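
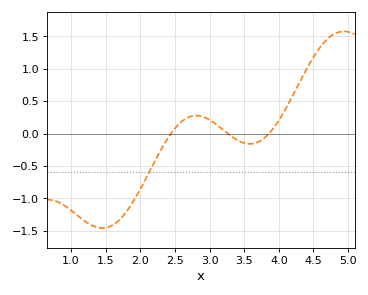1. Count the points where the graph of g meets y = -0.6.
1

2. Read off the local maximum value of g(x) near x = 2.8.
0.276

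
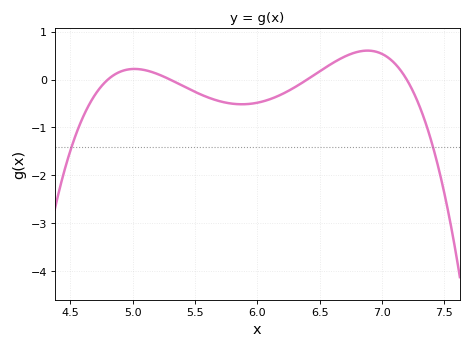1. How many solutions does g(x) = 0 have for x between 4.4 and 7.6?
4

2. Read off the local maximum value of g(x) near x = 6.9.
0.6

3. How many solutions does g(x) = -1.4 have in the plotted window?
2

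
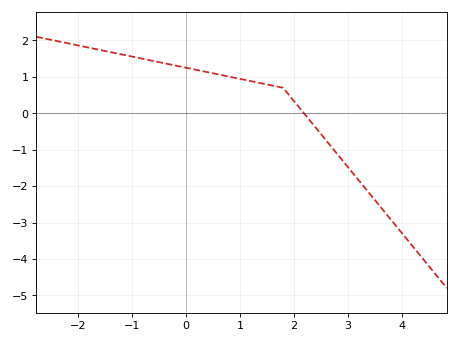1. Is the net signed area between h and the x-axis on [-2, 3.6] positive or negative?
positive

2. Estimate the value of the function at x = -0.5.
1.4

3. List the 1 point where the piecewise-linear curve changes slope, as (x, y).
(1.8, 0.7)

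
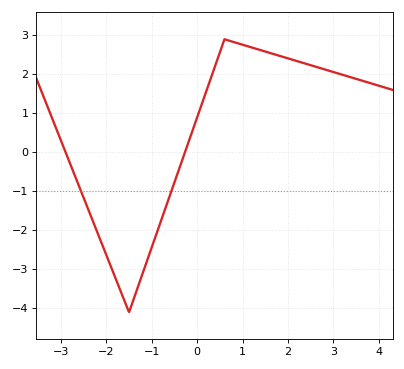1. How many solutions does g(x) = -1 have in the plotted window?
2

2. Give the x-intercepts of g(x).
-2.9, -0.27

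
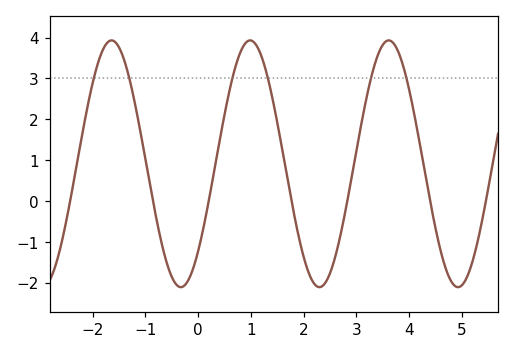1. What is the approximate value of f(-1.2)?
2.4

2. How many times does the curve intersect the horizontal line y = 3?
6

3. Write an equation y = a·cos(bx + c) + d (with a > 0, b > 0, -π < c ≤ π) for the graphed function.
y = 3.02cos(2.39x - 2.36) + 0.91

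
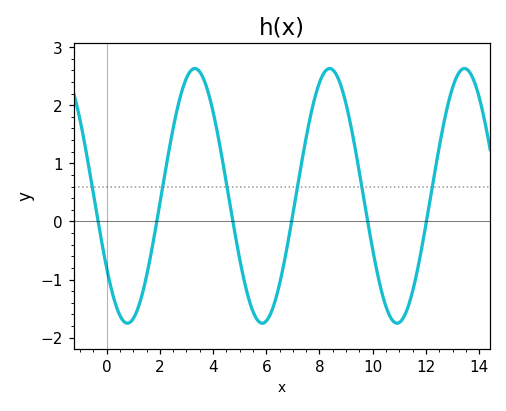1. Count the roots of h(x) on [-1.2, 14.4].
6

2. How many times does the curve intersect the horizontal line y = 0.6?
6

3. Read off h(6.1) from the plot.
-1.64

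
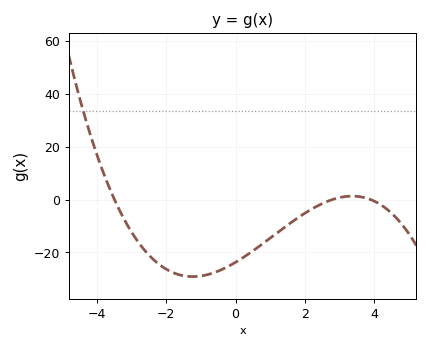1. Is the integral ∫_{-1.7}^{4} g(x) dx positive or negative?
negative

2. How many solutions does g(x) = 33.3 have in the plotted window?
1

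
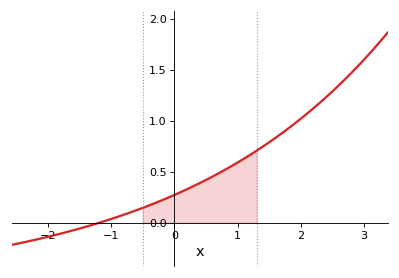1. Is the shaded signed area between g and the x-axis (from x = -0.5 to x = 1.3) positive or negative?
positive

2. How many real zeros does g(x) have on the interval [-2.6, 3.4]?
1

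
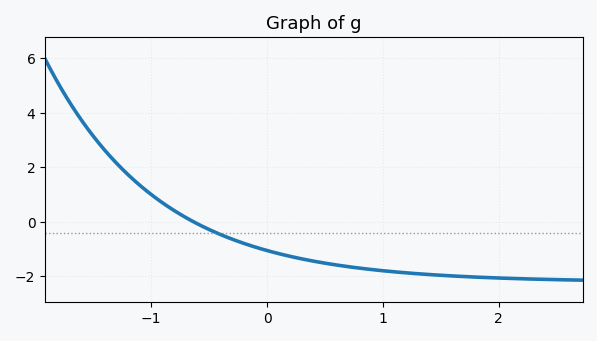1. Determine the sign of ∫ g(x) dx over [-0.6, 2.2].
negative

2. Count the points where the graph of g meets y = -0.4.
1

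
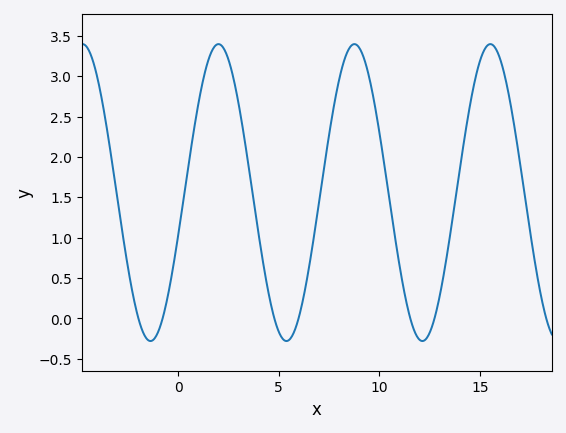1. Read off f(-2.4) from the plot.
0.5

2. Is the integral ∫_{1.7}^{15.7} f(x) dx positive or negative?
positive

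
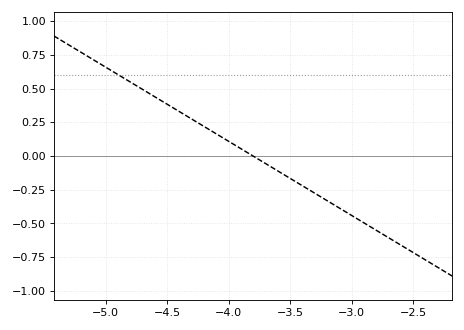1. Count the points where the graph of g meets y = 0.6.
1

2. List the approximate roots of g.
-3.8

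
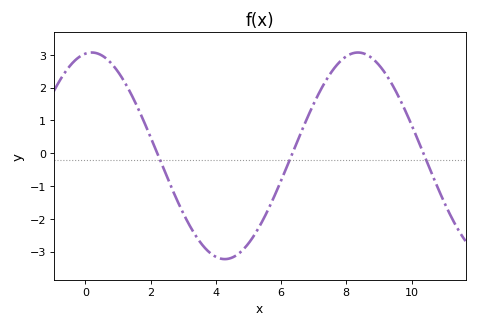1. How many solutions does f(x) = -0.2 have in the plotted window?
3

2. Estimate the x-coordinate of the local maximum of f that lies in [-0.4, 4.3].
0.193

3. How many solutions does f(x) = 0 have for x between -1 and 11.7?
3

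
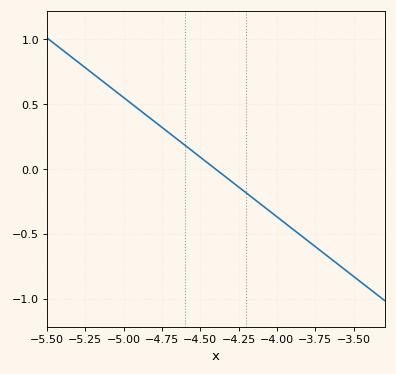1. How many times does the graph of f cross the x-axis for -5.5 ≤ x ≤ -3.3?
1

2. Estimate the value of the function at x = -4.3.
-0.092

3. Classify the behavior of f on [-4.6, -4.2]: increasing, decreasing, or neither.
decreasing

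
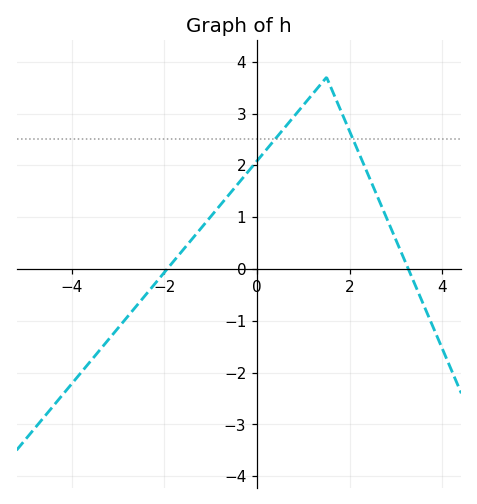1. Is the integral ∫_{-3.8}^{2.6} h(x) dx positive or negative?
positive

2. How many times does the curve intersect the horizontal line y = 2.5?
2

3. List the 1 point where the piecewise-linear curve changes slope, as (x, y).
(1.5, 3.7)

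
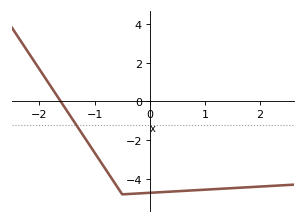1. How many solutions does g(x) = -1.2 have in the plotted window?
1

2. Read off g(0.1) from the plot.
-4.7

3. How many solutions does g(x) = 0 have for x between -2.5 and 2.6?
1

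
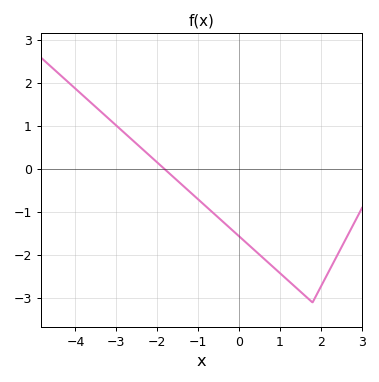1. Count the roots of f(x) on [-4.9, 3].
1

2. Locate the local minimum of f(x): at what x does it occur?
1.8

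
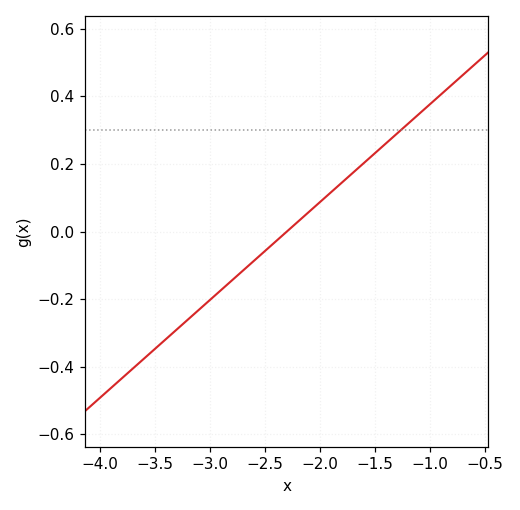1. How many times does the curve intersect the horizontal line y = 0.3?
1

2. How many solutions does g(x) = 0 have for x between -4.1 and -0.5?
1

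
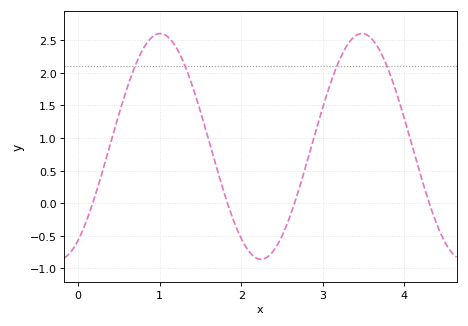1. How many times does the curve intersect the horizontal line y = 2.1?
4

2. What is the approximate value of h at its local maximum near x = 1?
2.6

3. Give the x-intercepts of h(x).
0.2, 1.8, 2.7, 4.3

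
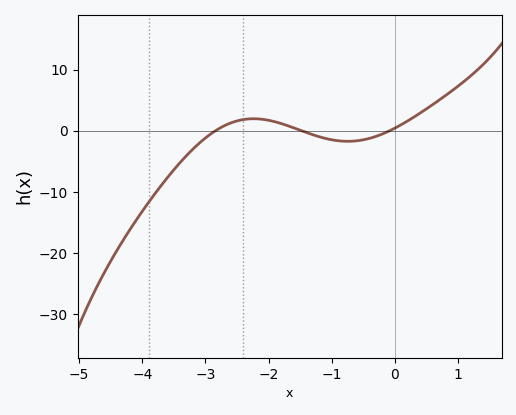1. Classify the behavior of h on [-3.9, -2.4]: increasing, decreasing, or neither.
increasing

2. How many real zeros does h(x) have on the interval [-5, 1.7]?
3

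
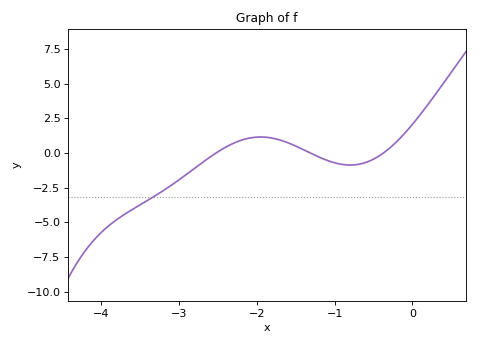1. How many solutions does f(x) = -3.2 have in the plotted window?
1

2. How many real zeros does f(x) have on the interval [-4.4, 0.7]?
3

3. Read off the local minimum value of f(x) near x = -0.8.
-0.866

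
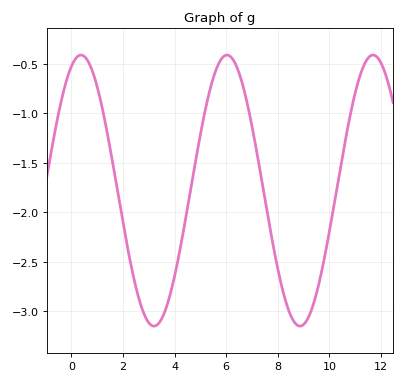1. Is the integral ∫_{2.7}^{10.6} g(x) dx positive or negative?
negative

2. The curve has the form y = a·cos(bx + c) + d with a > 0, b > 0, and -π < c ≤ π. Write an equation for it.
y = 1.37cos(1.1x - 0.41) - 1.78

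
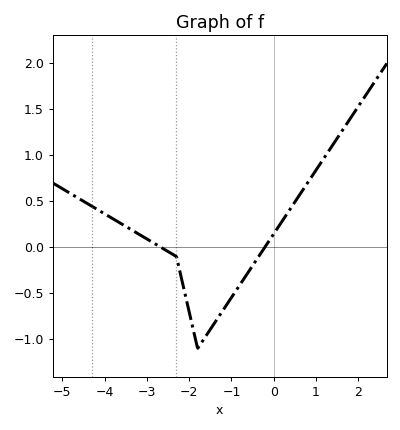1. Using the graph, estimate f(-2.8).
0.037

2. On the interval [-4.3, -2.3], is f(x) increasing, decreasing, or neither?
decreasing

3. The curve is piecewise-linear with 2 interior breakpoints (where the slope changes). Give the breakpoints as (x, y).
(-2.3, -0.1); (-1.8, -1.1)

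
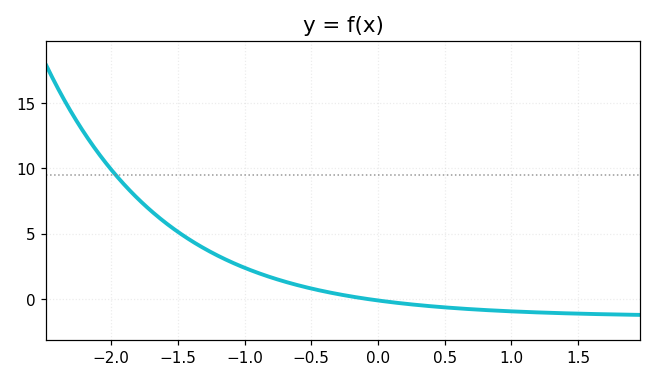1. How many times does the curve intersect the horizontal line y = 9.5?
1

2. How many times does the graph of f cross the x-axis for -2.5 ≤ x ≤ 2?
1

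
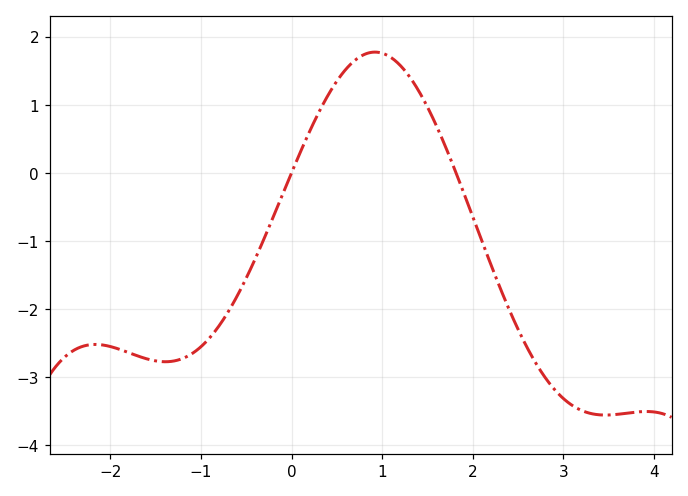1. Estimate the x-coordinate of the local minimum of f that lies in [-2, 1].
-1.4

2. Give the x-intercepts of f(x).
0, 1.8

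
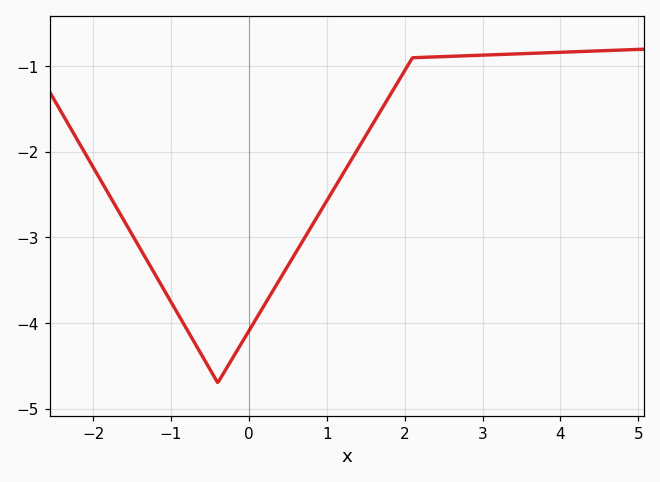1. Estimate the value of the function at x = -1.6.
-2.8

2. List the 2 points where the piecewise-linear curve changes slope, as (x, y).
(-0.4, -4.7); (2.1, -0.9)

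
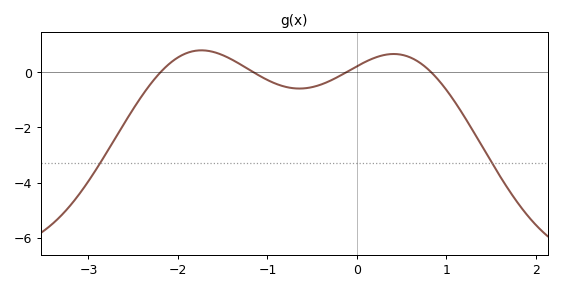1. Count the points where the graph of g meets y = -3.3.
2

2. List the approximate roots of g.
-2.19, -1.16, -0.119, 0.83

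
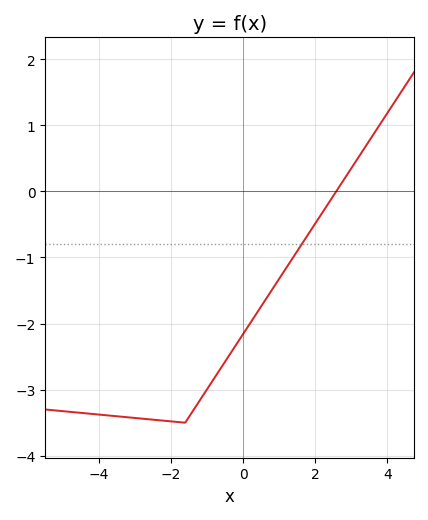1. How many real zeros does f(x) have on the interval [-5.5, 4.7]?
1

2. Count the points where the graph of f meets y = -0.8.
1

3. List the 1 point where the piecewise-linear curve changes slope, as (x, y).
(-1.6, -3.5)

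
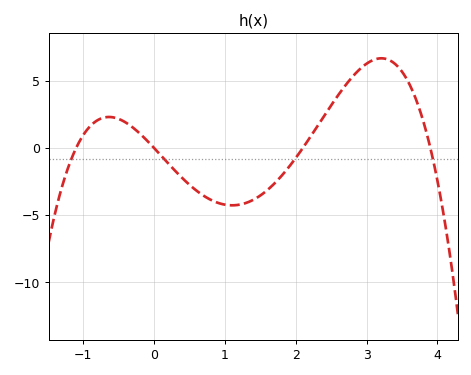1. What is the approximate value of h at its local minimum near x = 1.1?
-4.27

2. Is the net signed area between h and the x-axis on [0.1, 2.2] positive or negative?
negative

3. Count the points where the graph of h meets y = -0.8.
4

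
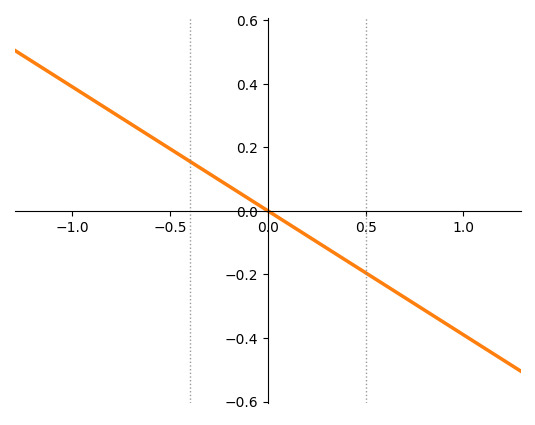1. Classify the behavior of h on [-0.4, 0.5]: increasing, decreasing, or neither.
decreasing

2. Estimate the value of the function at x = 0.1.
-0.039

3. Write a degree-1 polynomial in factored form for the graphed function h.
y = -0.39(x - 0)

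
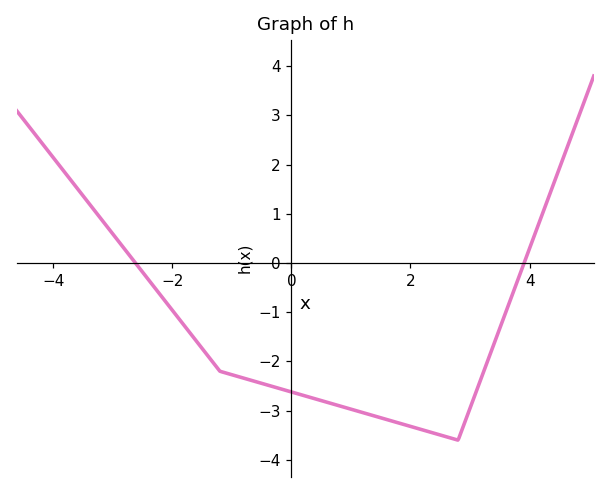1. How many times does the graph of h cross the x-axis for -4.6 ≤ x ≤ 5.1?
2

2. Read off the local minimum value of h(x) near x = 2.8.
-3.6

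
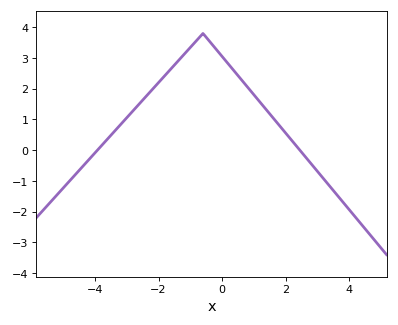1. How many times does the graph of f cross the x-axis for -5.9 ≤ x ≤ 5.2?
2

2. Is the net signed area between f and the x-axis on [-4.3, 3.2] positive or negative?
positive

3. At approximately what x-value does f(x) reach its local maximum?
-0.6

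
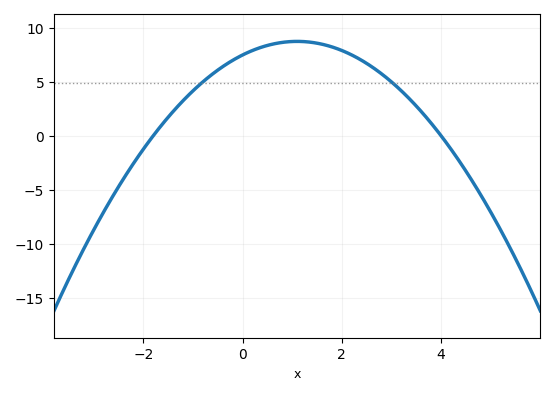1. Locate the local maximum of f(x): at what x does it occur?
1.1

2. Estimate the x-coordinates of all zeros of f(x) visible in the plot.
-1.8, 4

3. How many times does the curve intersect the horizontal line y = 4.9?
2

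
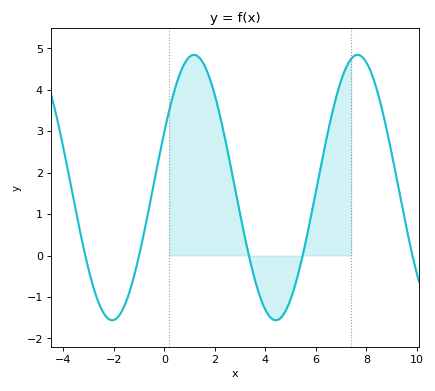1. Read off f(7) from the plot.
4.2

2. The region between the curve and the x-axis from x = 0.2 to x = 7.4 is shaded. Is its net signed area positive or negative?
positive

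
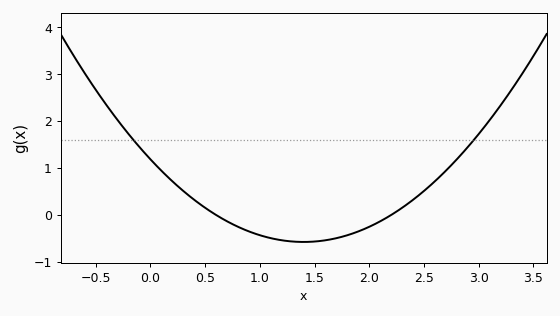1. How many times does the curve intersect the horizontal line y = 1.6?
2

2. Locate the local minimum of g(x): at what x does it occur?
1.4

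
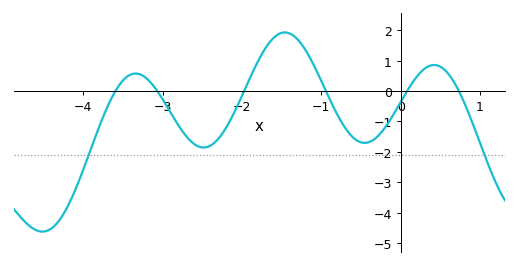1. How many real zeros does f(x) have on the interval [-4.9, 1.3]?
6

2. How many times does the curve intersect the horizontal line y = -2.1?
2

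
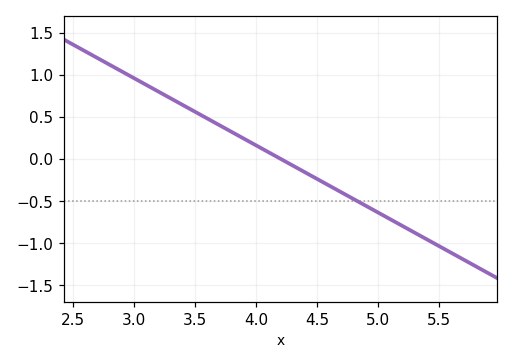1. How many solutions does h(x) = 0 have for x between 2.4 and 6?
1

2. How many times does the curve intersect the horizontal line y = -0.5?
1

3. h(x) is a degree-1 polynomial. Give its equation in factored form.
y = -0.8(x - 4.2)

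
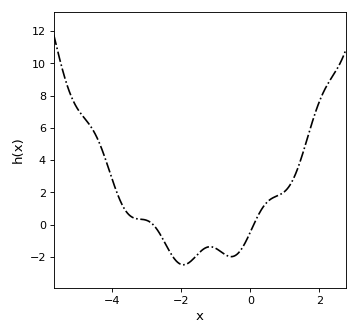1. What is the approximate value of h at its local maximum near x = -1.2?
-1.4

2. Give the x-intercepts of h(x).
-2.8, 0.2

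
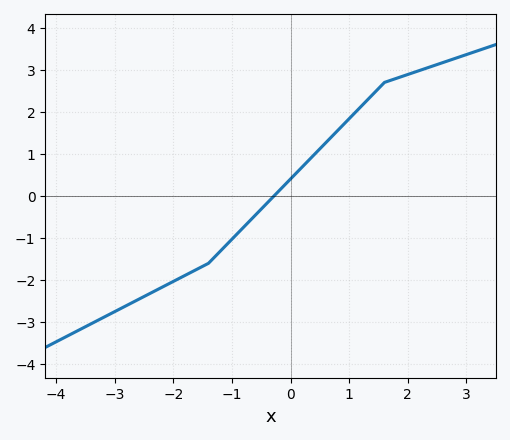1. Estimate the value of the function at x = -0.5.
-0.31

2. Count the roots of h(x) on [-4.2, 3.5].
1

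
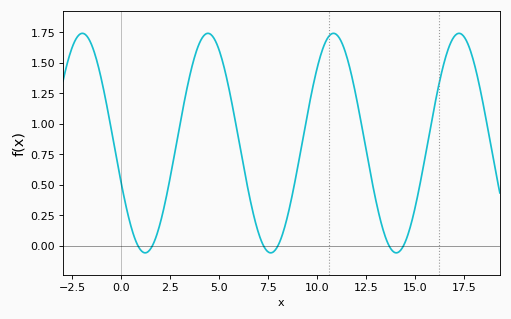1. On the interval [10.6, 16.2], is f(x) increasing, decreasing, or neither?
neither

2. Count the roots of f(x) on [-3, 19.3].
6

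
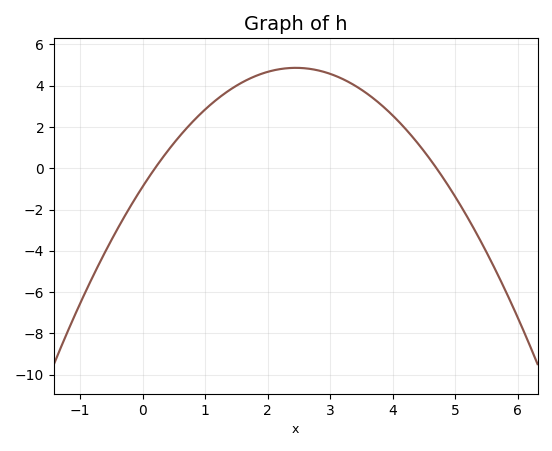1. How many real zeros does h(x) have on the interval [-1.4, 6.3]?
2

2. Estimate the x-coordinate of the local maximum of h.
2.4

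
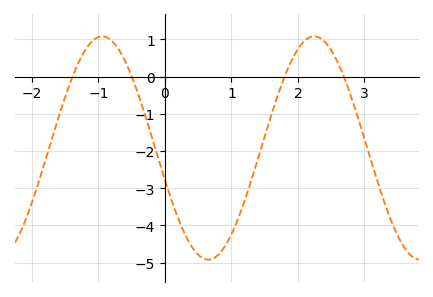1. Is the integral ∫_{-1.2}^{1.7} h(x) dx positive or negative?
negative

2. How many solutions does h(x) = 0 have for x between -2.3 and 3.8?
4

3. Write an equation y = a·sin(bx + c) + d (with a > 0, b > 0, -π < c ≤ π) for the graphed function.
y = 3sin(2x - 2.9) - 1.92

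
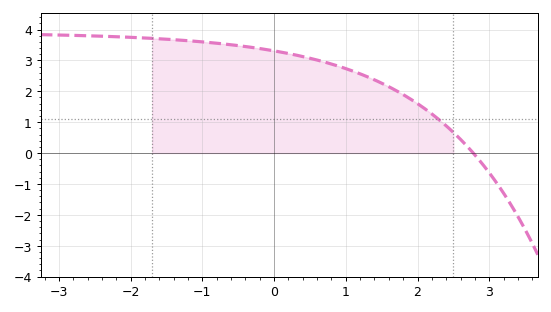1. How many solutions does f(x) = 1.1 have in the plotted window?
1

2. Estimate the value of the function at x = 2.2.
1.27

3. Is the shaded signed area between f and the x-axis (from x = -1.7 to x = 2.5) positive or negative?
positive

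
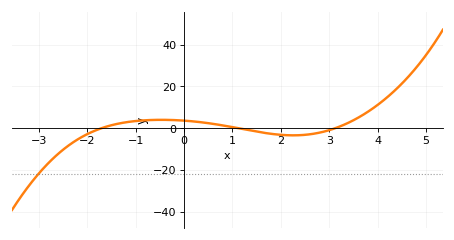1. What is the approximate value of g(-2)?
-2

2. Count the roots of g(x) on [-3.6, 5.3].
3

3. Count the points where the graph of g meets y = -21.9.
1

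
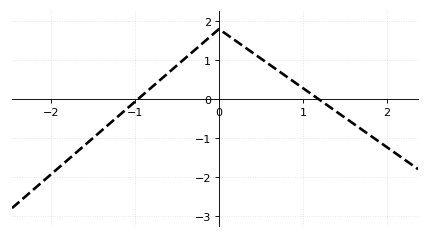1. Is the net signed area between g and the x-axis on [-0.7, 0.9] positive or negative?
positive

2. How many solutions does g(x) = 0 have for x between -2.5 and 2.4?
2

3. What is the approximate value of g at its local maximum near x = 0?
1.8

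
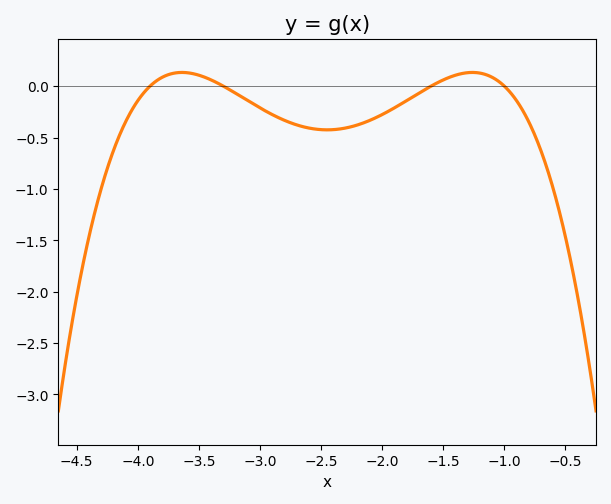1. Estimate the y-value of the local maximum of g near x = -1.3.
0.133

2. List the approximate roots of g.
-3.9, -3.3, -1.6, -1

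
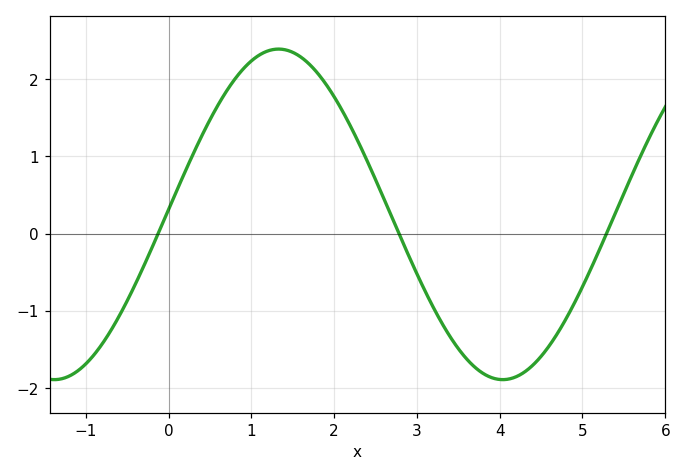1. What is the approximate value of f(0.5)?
1.5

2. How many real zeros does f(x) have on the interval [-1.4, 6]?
3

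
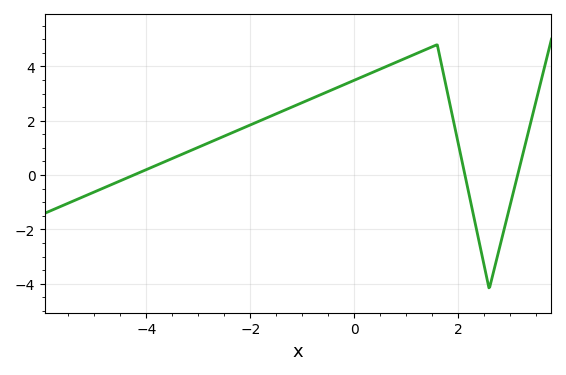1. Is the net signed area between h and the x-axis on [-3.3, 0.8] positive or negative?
positive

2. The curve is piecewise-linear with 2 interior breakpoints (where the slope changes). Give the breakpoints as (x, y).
(1.6, 4.8); (2.6, -4.2)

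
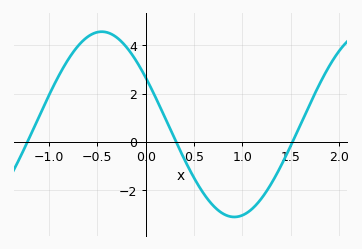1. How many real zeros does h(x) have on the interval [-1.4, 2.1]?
3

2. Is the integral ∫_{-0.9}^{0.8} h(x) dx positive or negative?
positive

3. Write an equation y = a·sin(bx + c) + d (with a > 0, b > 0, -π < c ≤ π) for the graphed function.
y = 3.84sin(2.3x + 2.6) + 0.73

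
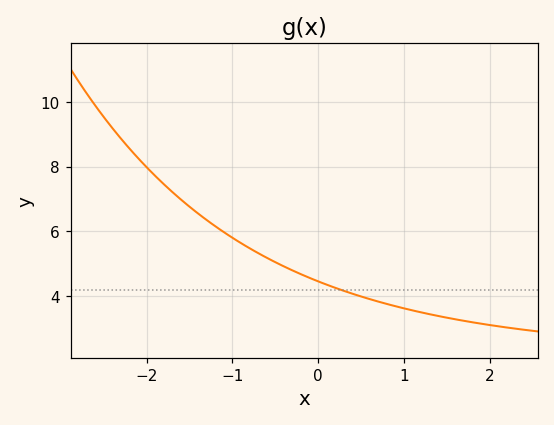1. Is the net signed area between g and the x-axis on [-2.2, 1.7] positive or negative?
positive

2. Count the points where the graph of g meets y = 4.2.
1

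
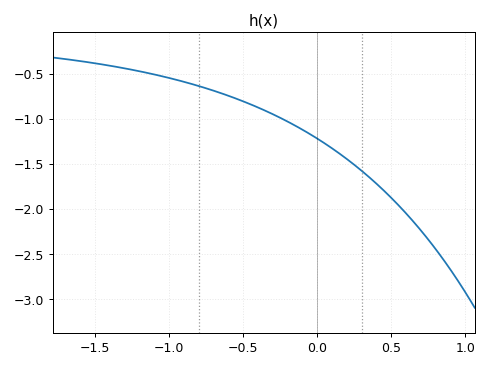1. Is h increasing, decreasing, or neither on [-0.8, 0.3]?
decreasing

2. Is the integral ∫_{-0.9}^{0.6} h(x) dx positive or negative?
negative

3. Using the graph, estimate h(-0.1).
-1.1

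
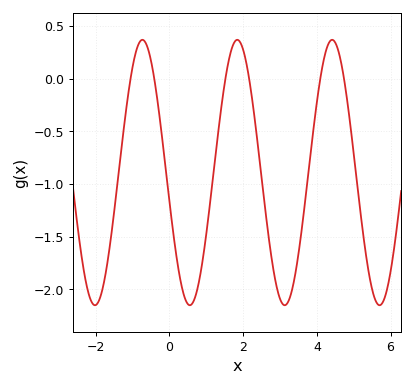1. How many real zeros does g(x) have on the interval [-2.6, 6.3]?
6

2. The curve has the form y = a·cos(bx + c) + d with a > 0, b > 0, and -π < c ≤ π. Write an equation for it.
y = 1.26cos(2.4x + 1.8) - 0.89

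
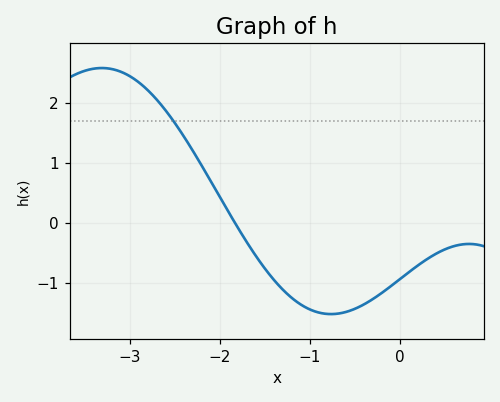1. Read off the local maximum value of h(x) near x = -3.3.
2.59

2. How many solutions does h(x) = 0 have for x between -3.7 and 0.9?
1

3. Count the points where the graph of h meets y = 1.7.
1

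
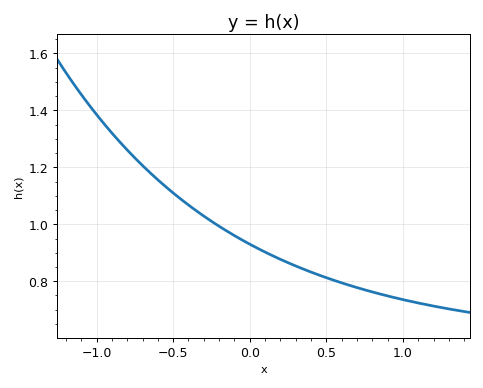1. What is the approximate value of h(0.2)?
0.88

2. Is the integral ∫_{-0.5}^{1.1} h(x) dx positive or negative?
positive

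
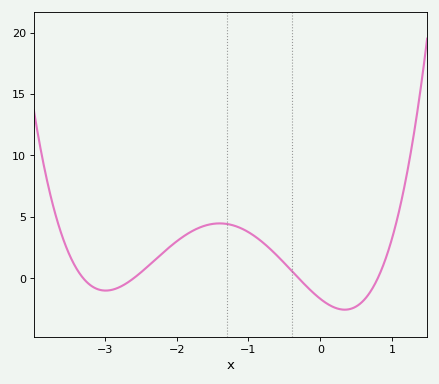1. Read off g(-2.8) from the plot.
-0.5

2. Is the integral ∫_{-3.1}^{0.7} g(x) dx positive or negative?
positive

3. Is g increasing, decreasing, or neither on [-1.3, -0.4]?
decreasing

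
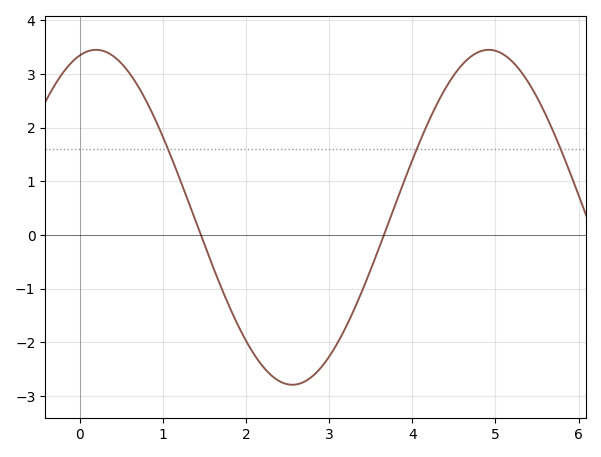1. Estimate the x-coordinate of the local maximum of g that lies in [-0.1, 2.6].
0.2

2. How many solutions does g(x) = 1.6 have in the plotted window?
3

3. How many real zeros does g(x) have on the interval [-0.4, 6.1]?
2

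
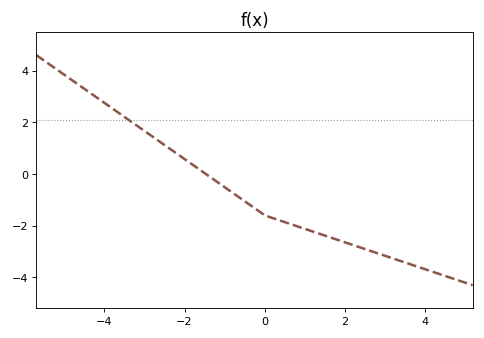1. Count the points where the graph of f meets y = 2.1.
1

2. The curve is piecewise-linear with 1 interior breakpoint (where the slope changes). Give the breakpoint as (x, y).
(0, -1.6)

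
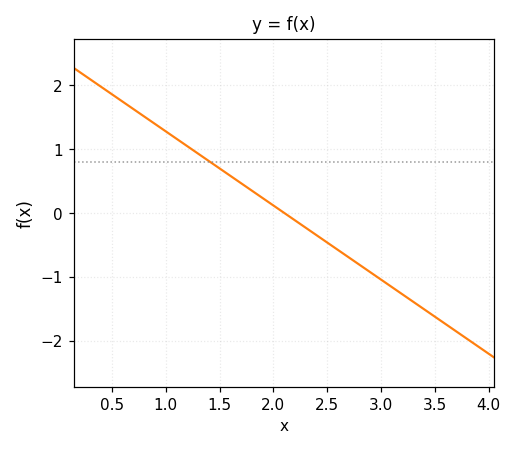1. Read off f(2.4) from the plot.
-0.348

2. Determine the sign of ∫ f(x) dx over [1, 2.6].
positive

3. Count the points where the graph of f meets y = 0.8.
1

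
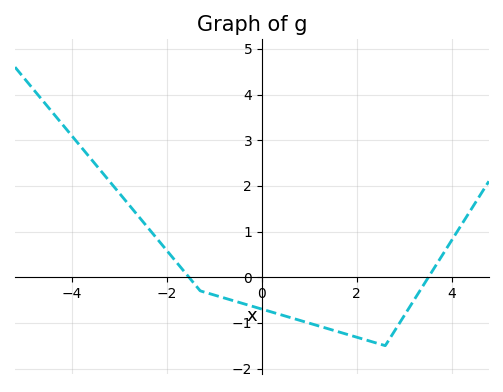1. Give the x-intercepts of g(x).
-1.6, 3.6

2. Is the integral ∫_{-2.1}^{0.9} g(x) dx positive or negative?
negative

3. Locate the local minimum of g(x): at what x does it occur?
2.6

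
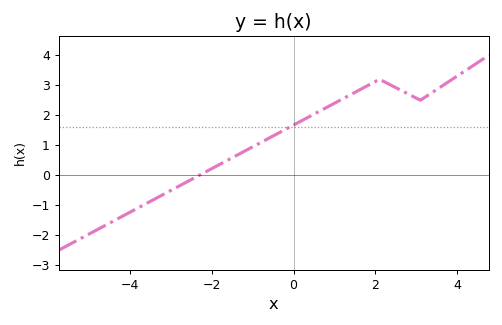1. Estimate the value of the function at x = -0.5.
1.3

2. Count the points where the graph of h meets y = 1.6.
1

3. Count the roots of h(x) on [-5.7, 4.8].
1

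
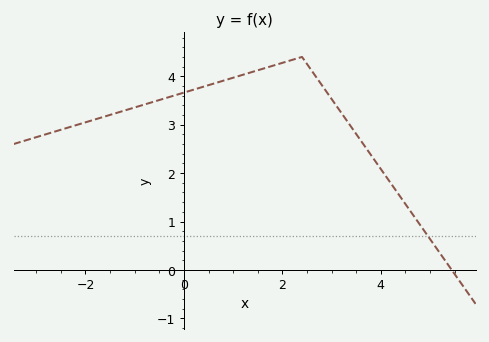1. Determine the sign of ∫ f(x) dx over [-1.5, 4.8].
positive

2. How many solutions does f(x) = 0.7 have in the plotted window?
1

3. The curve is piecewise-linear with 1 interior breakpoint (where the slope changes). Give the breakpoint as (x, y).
(2.4, 4.4)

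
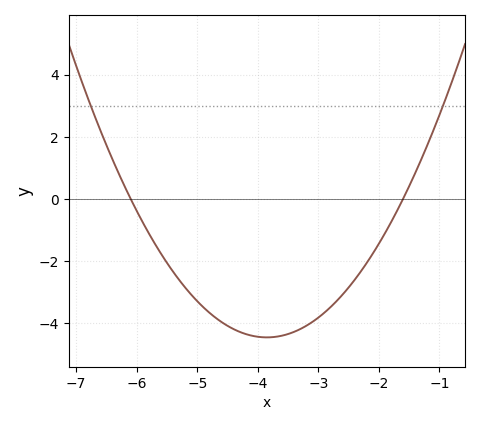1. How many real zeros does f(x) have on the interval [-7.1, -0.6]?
2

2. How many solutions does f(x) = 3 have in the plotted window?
2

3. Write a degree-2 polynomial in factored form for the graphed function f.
y = 0.88(x + 6.1)(x + 1.6)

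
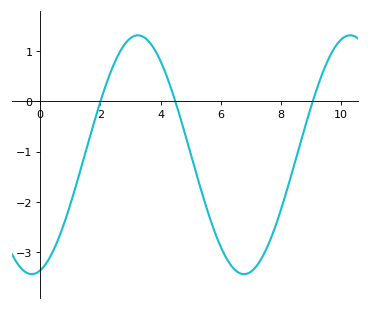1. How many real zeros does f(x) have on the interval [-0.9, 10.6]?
3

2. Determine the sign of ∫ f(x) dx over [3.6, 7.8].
negative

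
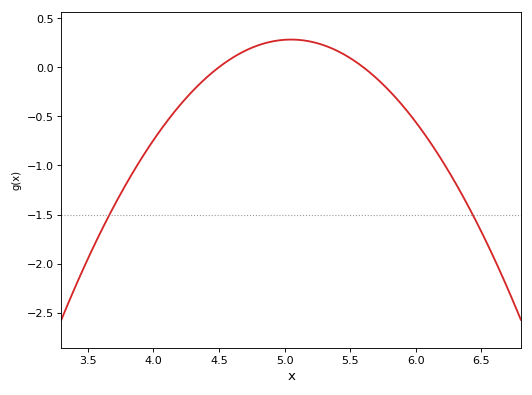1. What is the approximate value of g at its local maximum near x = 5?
0.281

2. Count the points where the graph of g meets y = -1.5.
2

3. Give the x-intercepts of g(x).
4.5, 5.6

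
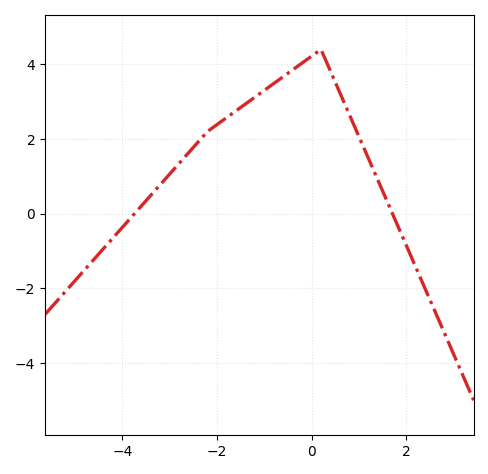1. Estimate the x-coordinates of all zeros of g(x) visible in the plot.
-3.74, 1.71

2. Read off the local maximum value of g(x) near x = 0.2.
4.4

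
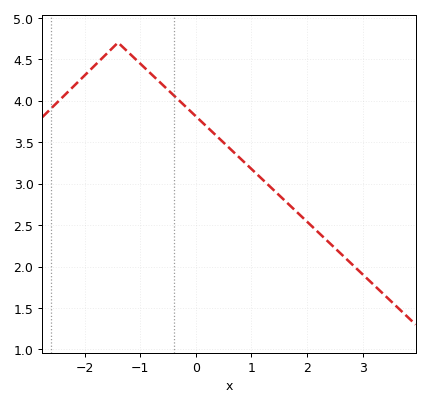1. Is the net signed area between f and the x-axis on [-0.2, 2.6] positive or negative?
positive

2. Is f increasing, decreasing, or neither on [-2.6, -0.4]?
neither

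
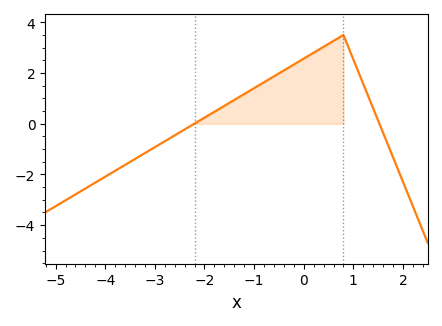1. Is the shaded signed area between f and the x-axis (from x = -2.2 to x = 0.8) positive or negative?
positive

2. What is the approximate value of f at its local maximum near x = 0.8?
3.4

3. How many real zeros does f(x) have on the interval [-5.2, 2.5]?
2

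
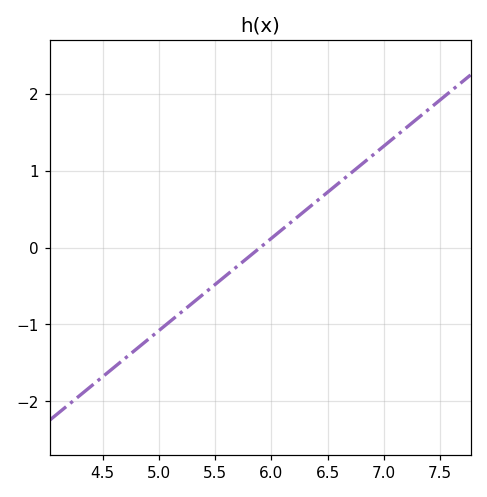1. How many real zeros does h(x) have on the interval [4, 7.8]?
1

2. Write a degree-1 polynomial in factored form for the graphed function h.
y = 1.2(x - 5.9)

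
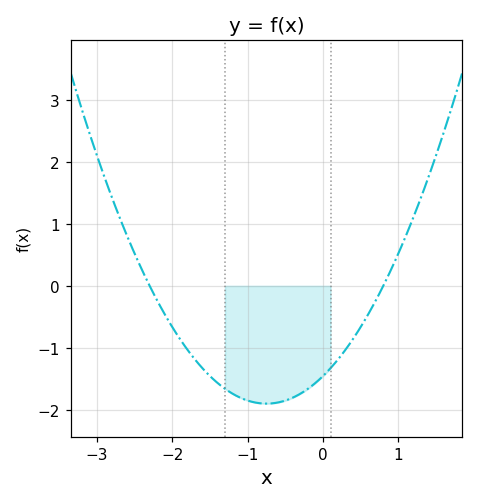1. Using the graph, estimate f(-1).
-1.85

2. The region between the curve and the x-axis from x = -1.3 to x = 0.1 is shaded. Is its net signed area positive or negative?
negative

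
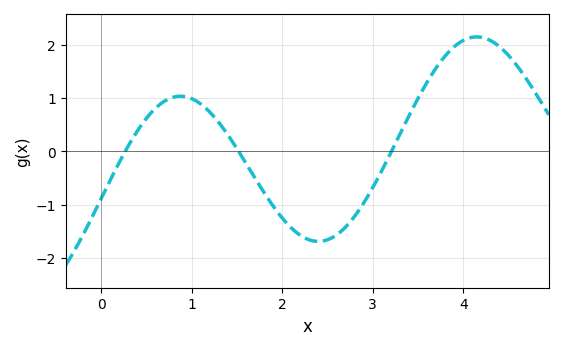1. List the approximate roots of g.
0.265, 1.52, 3.21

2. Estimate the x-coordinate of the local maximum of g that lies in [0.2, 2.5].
0.876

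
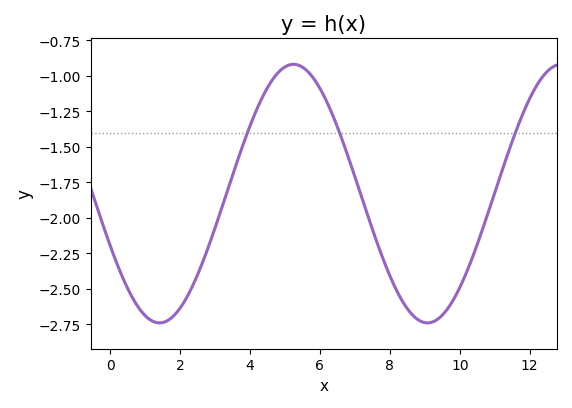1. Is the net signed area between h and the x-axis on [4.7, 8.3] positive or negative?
negative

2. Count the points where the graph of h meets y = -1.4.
3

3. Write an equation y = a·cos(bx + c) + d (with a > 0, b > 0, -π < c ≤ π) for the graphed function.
y = 0.91cos(0.82x + 2) - 1.83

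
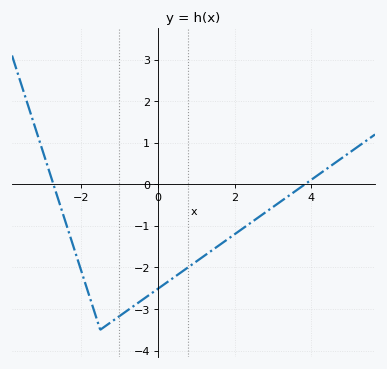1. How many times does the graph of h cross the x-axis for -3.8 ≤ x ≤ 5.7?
2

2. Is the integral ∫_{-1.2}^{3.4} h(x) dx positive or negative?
negative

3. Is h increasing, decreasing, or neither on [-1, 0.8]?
increasing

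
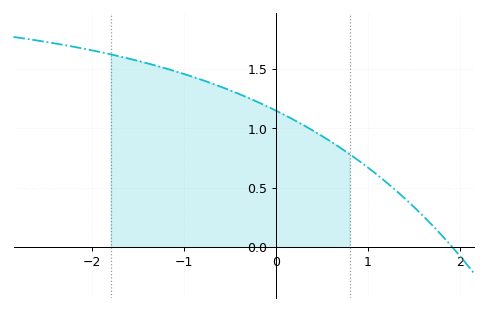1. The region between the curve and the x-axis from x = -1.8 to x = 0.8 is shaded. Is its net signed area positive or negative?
positive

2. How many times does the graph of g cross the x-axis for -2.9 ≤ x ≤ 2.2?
1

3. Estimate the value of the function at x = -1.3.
1.55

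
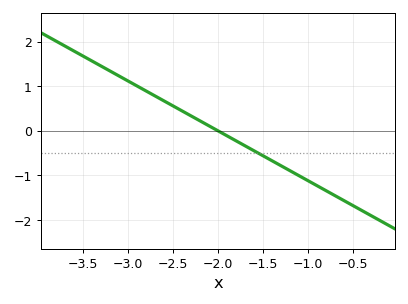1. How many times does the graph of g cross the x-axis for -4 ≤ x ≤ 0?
1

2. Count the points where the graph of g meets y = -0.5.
1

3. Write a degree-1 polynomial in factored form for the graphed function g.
y = -1.12(x + 2)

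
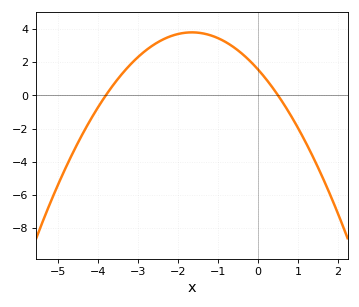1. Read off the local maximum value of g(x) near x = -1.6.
3.8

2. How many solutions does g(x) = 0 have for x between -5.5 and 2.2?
2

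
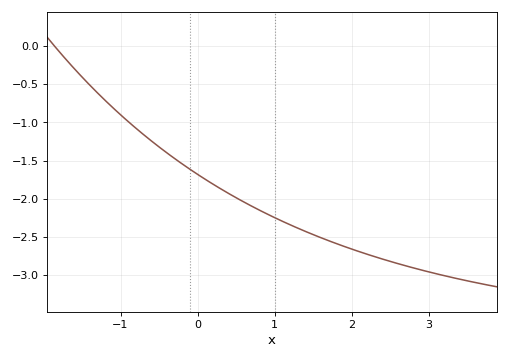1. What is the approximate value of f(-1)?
-0.9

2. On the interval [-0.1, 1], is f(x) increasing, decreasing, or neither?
decreasing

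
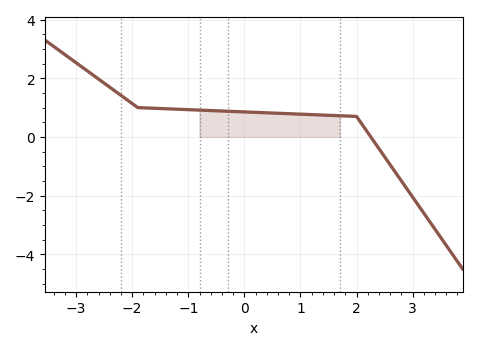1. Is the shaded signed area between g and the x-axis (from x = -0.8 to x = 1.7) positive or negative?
positive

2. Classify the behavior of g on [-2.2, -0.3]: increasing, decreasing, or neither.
decreasing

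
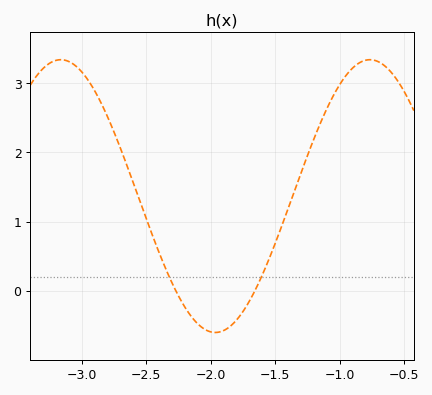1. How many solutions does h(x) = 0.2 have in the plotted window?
2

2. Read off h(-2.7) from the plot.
2.1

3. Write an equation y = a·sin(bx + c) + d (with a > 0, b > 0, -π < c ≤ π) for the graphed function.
y = 1.97sin(2.6x - 2.7) + 1.37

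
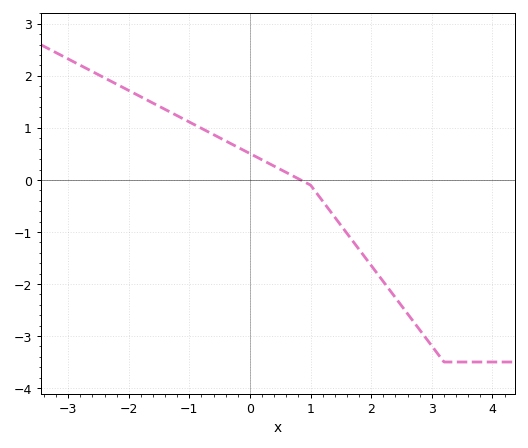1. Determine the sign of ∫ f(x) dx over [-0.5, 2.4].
negative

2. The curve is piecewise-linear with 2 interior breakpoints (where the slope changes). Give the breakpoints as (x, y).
(1, -0.1); (3.2, -3.5)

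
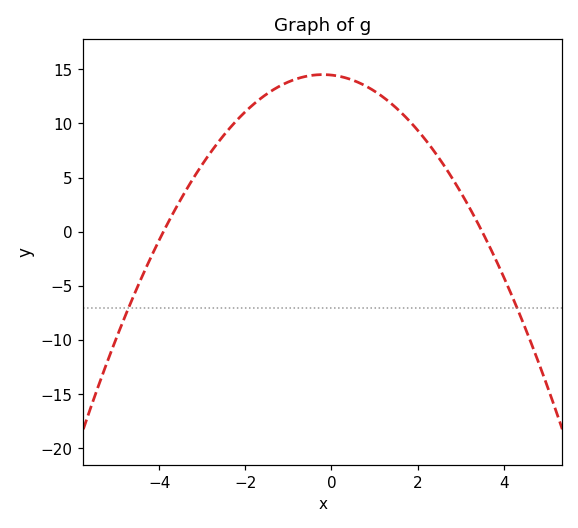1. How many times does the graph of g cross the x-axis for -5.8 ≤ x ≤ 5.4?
2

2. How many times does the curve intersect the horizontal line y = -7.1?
2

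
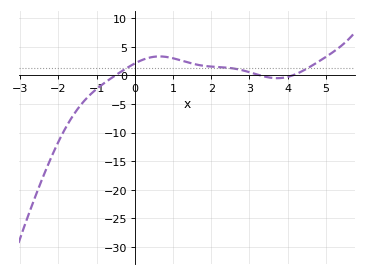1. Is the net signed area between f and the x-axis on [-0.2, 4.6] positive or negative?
positive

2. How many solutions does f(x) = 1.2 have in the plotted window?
3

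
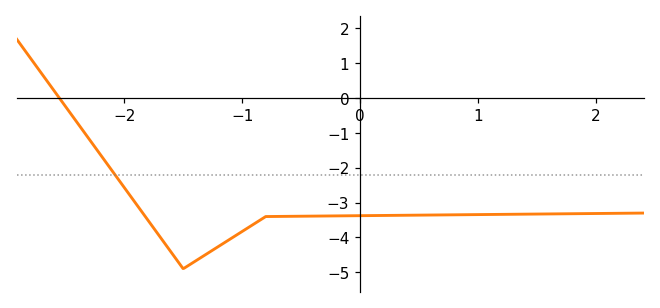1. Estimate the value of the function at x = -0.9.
-3.6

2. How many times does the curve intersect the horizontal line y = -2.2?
1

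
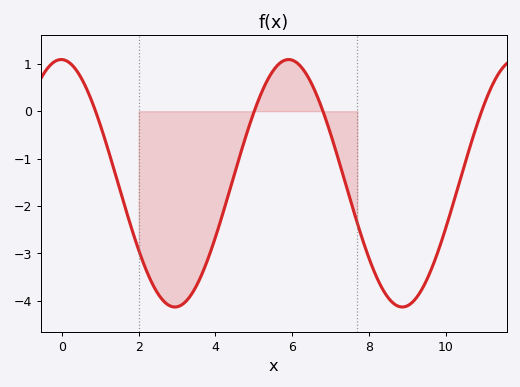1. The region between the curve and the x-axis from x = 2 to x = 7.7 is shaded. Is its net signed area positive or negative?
negative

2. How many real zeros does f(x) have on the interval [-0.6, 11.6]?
4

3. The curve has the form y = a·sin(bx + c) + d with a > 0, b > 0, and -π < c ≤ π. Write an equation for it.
y = 2.61sin(1.06x + 1.59) - 1.52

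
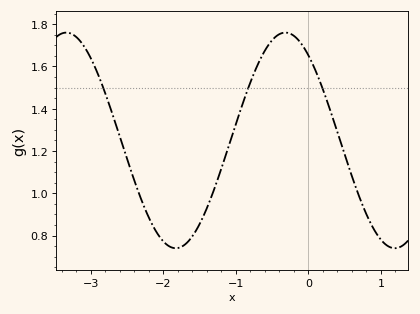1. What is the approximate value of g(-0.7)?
1.61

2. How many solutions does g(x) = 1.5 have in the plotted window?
3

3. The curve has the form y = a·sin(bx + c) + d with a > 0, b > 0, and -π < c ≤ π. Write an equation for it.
y = 0.51sin(2.08x + 2.23) + 1.25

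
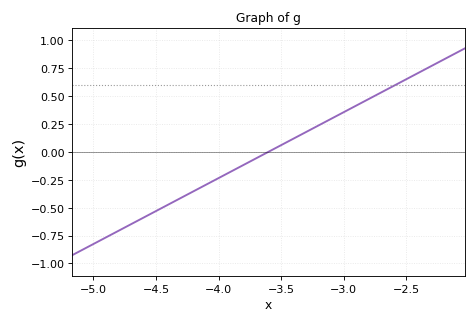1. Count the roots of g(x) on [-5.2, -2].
1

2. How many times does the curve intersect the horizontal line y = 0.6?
1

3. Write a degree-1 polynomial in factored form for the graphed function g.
y = 0.59(x + 3.6)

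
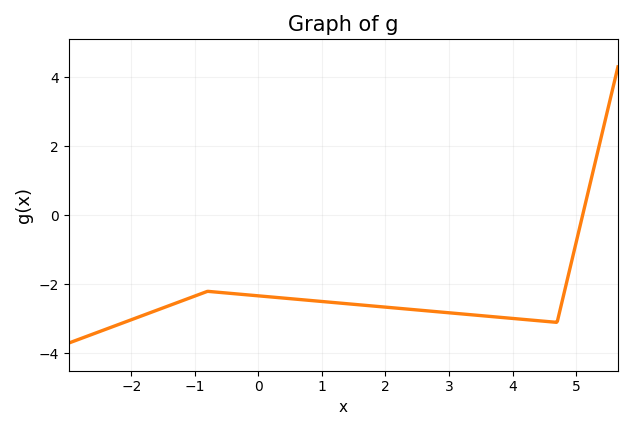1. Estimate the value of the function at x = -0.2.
-2.3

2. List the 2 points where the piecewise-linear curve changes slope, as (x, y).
(-0.8, -2.2); (4.7, -3.1)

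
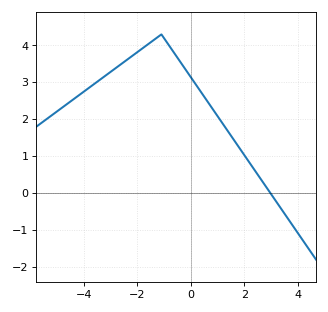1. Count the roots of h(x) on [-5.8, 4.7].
1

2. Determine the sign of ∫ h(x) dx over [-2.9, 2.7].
positive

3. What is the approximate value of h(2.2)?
0.8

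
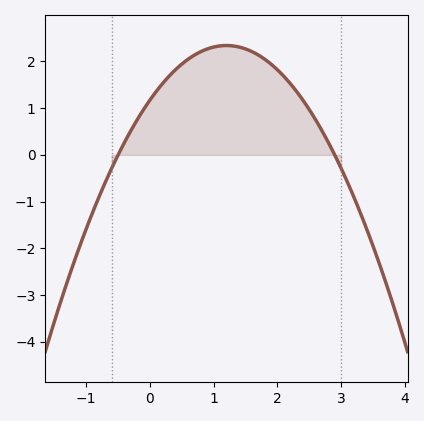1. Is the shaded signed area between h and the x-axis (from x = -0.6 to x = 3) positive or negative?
positive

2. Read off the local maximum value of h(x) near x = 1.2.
2.3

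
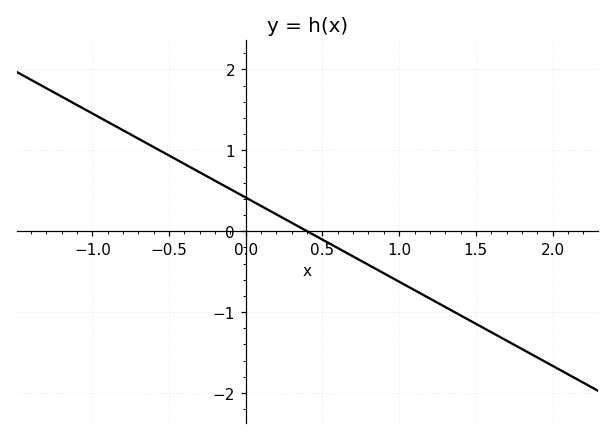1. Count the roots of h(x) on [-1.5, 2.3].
1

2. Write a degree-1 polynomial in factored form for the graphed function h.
y = -1.04(x - 0.4)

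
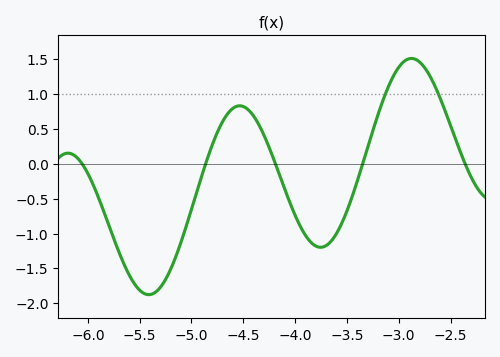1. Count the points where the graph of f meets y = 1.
2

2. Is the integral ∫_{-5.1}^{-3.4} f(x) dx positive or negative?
negative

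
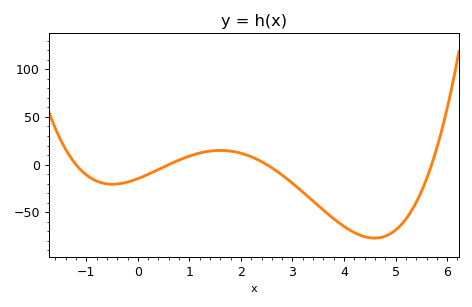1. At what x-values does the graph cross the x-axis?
-1.2, 0.6, 2.5, 5.7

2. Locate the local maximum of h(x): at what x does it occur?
1.6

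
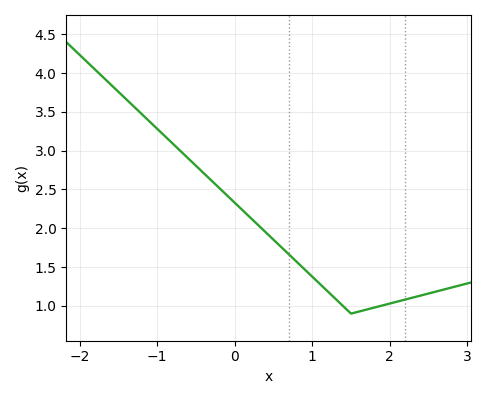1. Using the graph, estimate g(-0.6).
2.9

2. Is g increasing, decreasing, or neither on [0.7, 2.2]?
neither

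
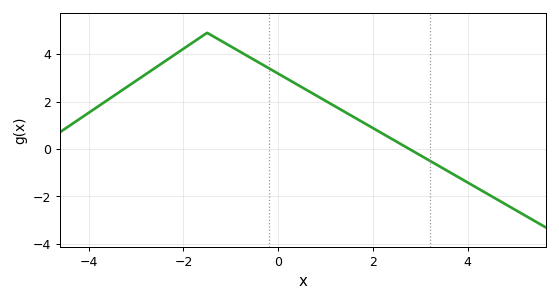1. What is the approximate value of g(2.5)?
0.311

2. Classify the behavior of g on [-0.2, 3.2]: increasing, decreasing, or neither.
decreasing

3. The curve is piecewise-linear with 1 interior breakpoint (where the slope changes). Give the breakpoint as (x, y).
(-1.5, 4.9)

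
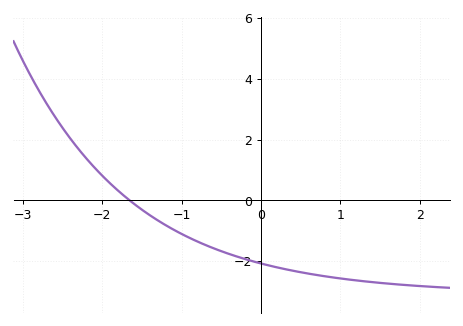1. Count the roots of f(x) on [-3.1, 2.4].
1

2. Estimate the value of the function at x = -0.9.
-1.24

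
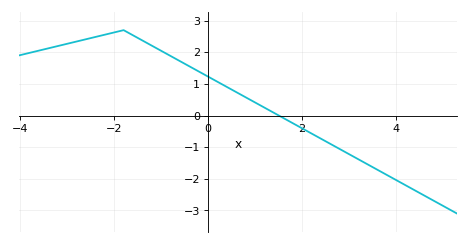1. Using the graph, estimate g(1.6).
-0.074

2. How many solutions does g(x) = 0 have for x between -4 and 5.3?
1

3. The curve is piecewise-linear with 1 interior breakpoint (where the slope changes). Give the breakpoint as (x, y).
(-1.8, 2.7)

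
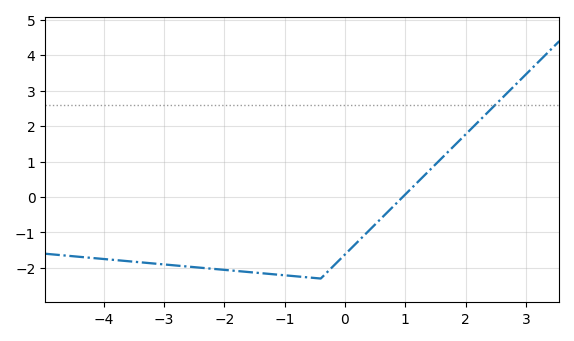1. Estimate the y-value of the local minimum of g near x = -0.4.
-2.3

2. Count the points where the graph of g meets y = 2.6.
1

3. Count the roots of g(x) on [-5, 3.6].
1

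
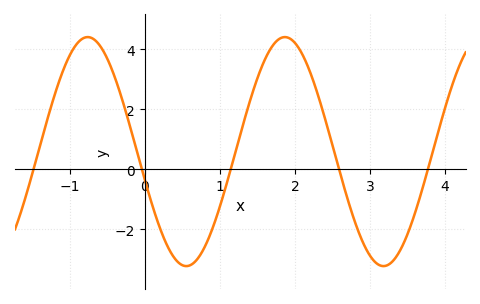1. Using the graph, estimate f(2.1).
3.83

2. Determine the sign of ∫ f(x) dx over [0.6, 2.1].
positive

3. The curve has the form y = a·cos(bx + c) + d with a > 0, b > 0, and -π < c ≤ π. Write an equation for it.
y = 3.82cos(2.39x + 1.82) + 0.59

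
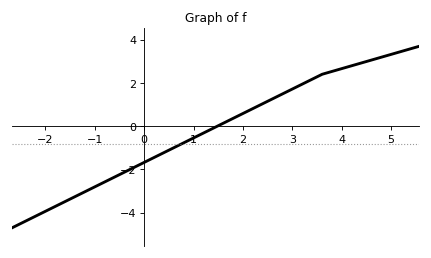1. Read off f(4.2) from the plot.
2.8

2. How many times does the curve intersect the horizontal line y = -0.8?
1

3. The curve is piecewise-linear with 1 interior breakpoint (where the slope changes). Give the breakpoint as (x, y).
(3.6, 2.4)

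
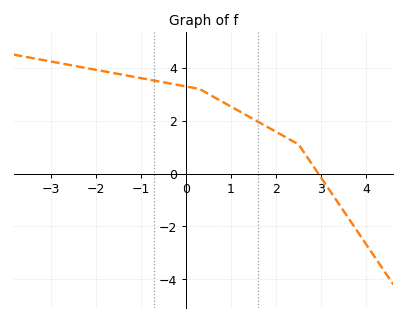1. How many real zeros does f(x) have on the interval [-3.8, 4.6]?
1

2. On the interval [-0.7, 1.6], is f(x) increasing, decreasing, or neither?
decreasing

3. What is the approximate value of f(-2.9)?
4.2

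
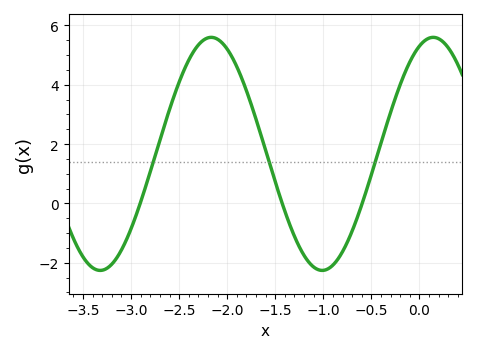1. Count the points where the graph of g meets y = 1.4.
3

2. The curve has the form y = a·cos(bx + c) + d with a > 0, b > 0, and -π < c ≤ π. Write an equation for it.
y = 3.93cos(2.72x - 0.39) + 1.67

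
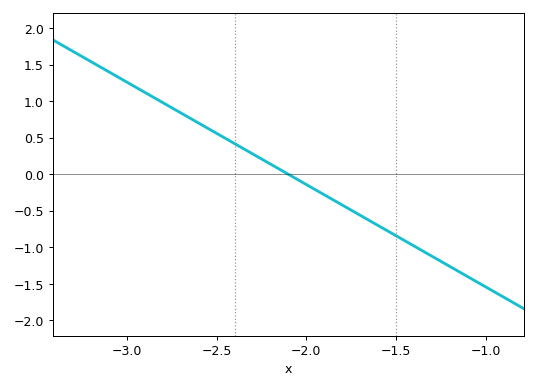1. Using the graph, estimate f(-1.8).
-0.42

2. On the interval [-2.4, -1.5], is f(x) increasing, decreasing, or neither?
decreasing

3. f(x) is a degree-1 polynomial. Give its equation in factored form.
y = -1.4(x + 2.1)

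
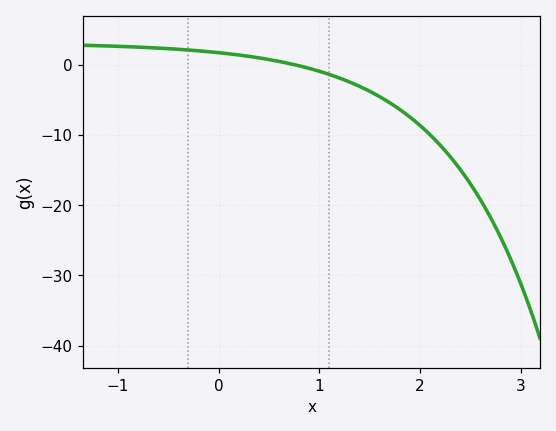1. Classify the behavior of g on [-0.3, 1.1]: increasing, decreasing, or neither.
decreasing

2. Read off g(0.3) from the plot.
1.2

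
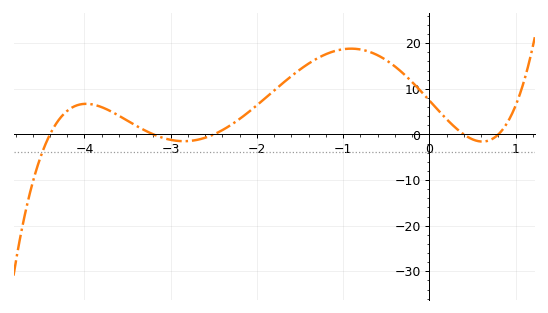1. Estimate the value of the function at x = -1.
18.7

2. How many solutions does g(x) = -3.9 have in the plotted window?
1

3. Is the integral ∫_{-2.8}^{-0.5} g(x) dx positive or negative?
positive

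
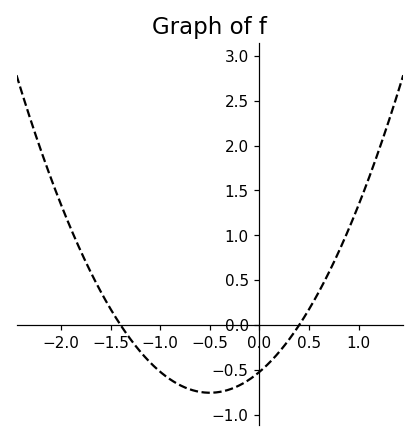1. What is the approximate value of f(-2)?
1.34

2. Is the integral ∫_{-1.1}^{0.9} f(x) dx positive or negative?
negative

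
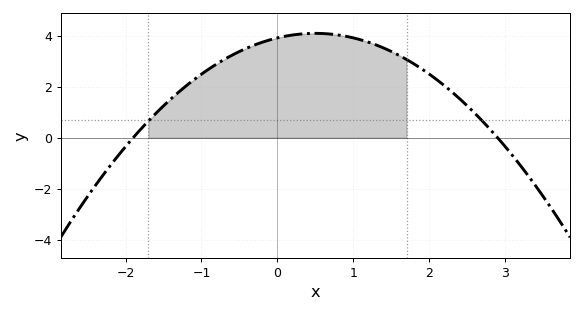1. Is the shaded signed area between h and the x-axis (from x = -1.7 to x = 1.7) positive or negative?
positive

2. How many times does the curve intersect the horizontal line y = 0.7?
2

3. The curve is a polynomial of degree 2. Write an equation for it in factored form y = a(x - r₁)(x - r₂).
y = -0.71(x + 1.9)(x - 2.9)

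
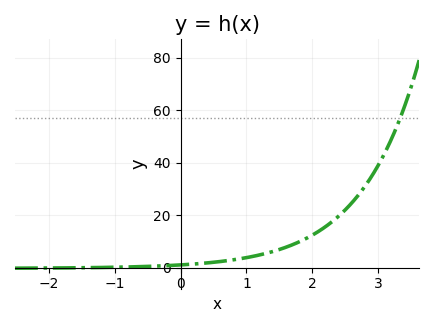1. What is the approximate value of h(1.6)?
8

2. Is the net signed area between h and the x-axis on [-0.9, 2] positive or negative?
positive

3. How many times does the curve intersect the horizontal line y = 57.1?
1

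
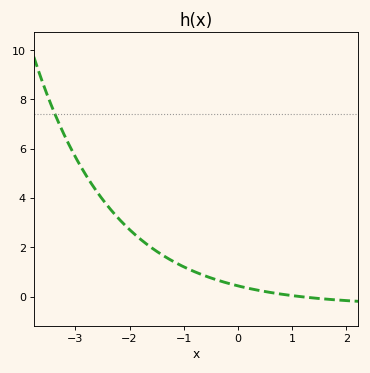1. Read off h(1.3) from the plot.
0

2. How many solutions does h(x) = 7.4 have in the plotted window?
1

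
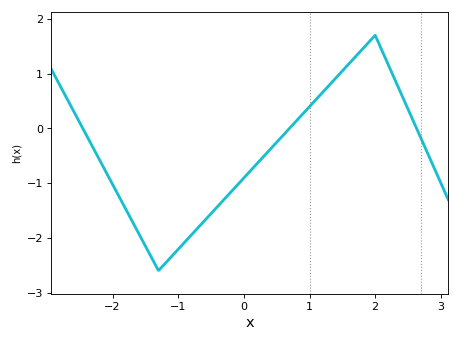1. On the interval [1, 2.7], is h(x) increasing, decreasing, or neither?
neither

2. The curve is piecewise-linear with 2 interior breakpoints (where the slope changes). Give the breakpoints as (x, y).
(-1.3, -2.6); (2, 1.7)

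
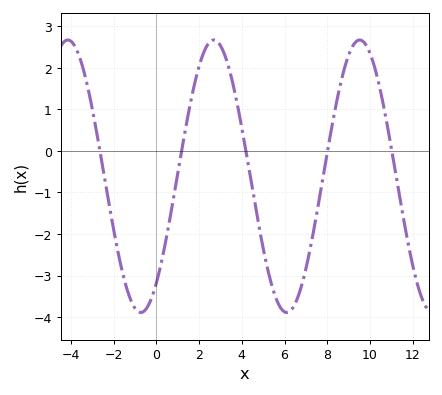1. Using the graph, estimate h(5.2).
-2.8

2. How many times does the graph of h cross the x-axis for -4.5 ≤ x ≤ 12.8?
5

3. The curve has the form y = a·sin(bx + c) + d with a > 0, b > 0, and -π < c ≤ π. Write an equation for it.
y = 3.28sin(0.92x - 0.9) - 0.61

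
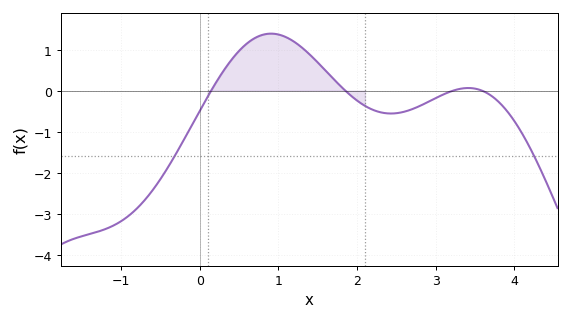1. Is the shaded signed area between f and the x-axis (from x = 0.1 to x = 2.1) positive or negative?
positive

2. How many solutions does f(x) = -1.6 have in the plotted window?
2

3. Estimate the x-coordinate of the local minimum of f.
2.4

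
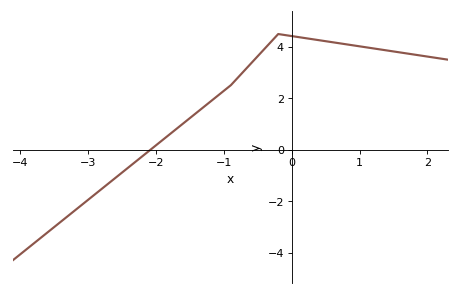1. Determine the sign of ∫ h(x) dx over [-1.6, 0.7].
positive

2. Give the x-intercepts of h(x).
-2.1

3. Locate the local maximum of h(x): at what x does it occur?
-0.2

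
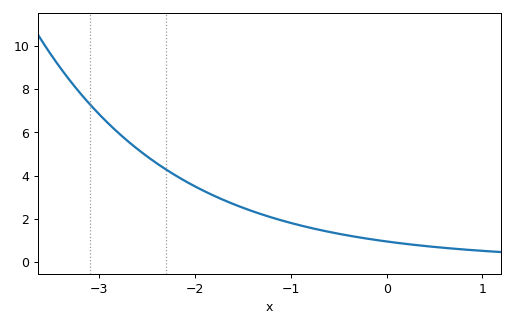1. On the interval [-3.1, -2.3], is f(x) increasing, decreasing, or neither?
decreasing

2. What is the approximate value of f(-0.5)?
1.4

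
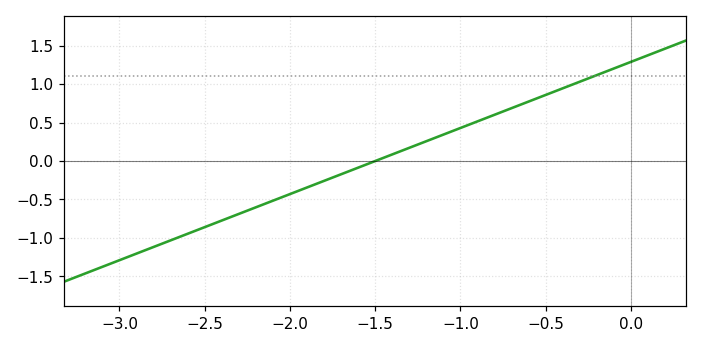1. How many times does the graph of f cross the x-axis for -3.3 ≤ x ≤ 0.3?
1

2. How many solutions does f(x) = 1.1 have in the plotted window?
1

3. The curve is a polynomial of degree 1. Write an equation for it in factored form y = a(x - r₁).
y = 0.86(x + 1.5)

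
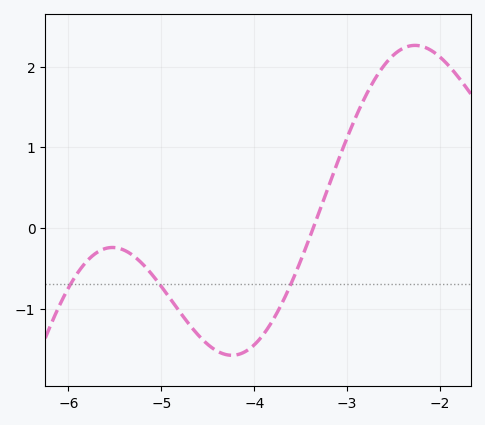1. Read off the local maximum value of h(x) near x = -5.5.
-0.243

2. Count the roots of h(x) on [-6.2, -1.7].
1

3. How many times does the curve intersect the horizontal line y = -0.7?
3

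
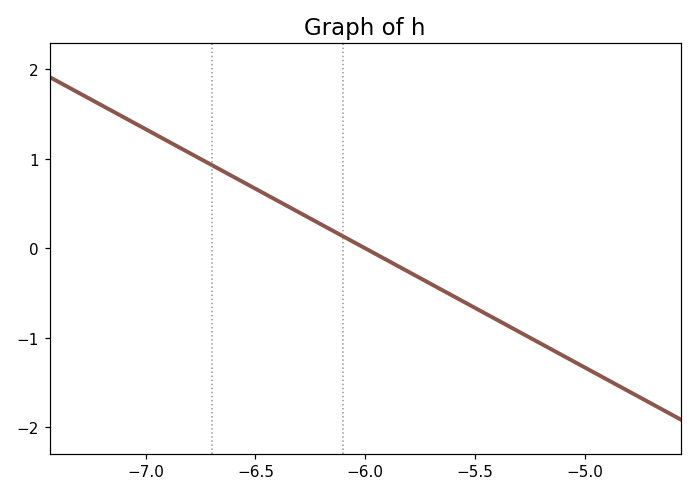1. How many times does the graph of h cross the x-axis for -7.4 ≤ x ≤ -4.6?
1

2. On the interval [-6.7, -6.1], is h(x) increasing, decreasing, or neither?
decreasing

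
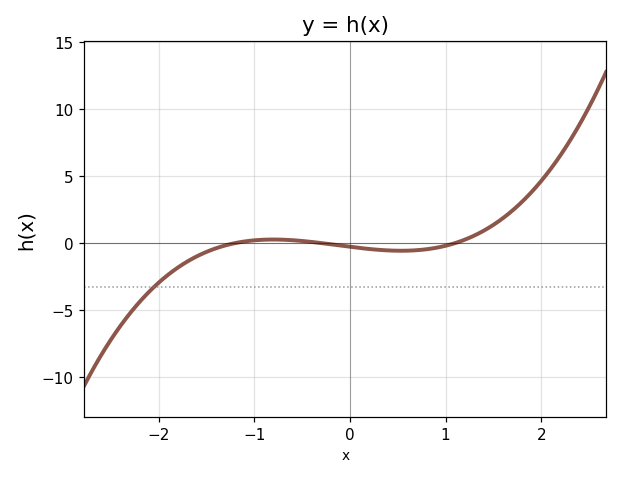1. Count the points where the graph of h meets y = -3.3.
1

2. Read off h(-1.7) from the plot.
-1.37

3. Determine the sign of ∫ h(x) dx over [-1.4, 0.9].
negative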